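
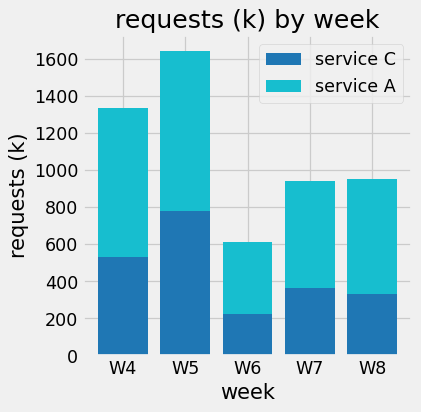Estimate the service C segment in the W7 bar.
≈ 400

service C top ≈ 400, bottom ≈ 0; segment ≈ 400.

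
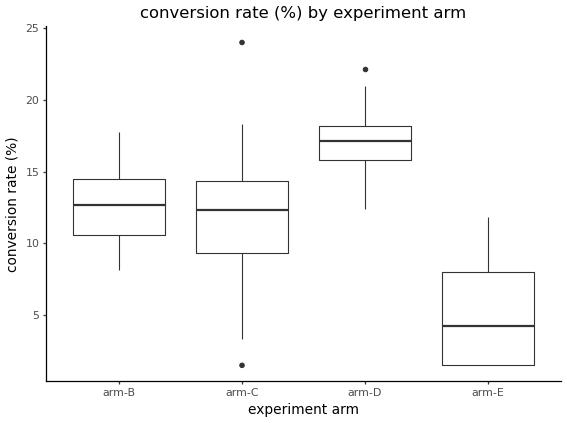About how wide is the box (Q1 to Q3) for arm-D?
Q3 ≈ 18, Q1 ≈ 16; IQR ≈ 2.

≈ 2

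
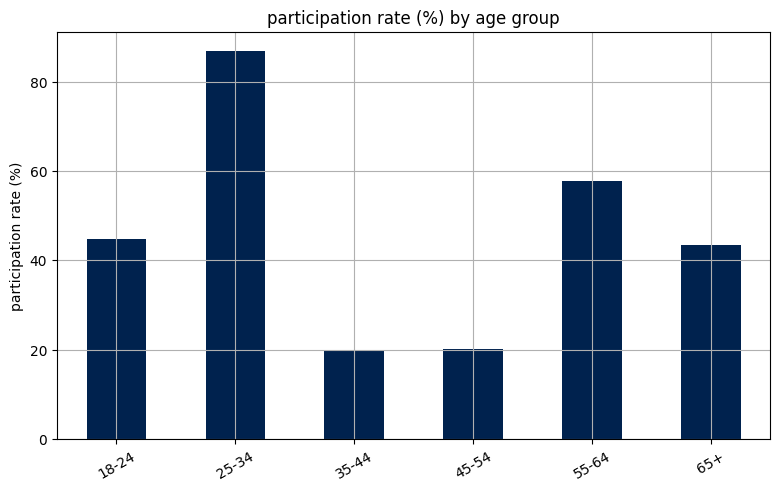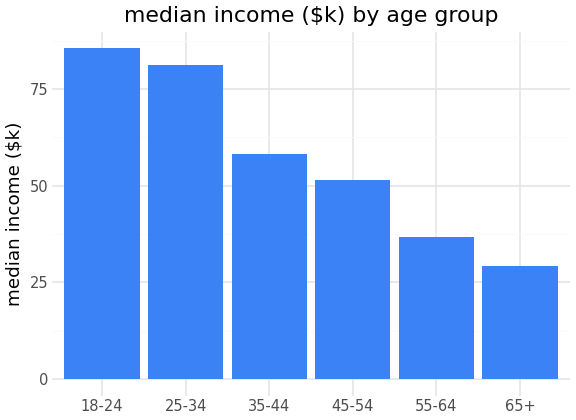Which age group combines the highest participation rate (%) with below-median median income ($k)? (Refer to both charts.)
55-64

Chart 2 median median income ($k) ≈ 50; below-median age groups: 45-54, 55-64, 65+. Among those, 55-64 has the highest participation rate (%) (≈ 60).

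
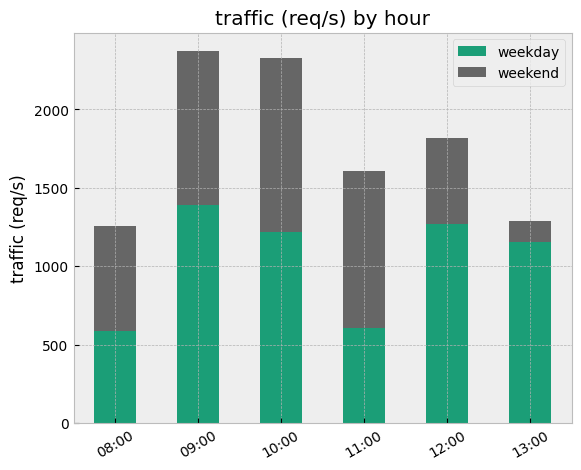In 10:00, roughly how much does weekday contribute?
weekday top ≈ 1200, bottom ≈ 0; segment ≈ 1200.

≈ 1200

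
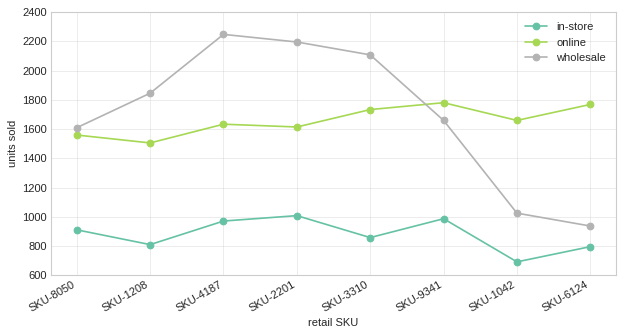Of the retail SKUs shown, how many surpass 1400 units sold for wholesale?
6

Above 1400: SKU-8050, SKU-1208, SKU-4187, SKU-2201, SKU-3310, SKU-9341.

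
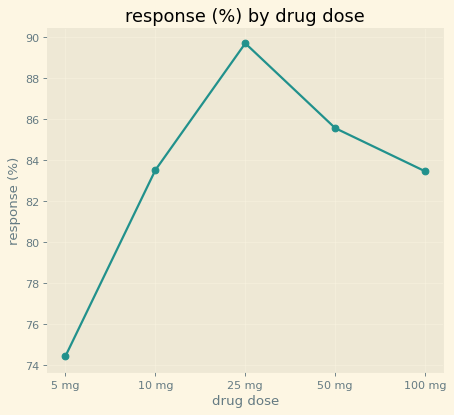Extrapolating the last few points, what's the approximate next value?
≈ 81

Last three: 90, 86, 84 → slope ≈ -3/step → next ≈ 81.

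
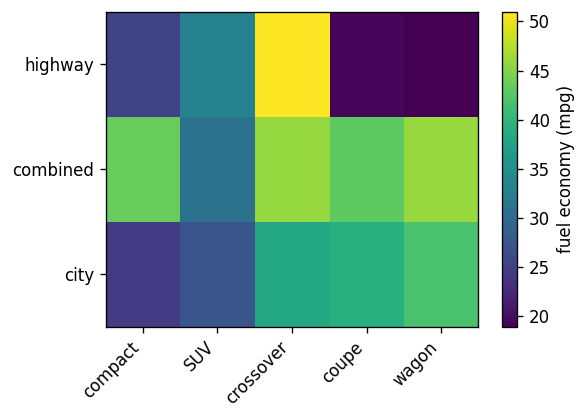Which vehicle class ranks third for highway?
Top 4 for highway: crossover ≈ 50, SUV ≈ 35, compact ≈ 25, coupe ≈ 20.

compact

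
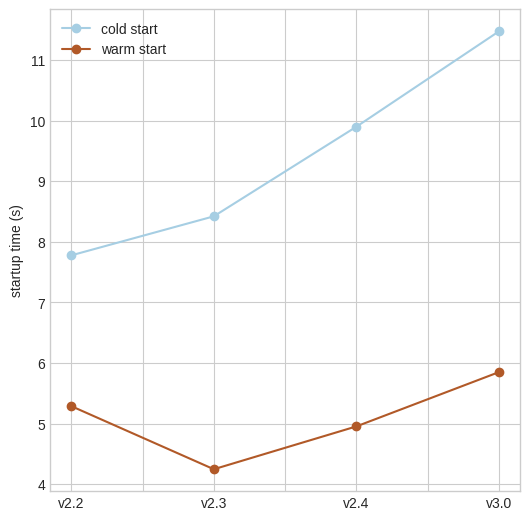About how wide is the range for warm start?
Max v3.0 ≈ 6, min v2.3 ≈ 4; range ≈ 2.

≈ 2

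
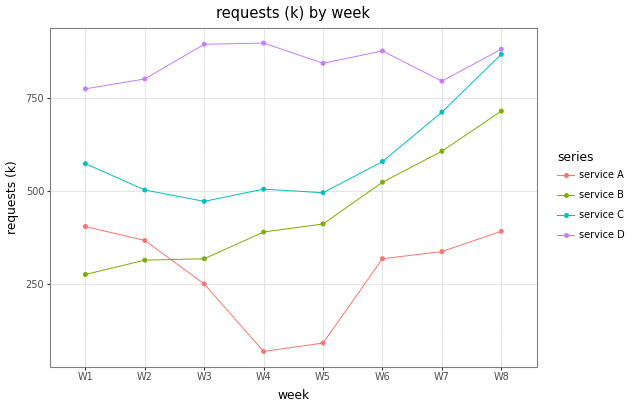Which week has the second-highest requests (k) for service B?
W7

Top 3 for service B: W8 ≈ 700, W7 ≈ 600, W6 ≈ 500.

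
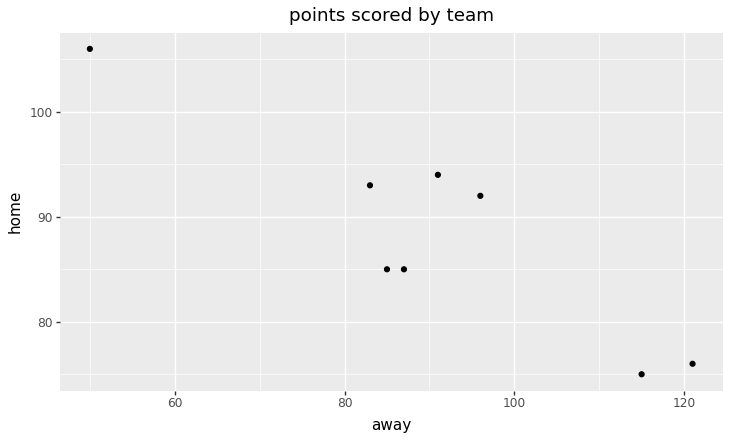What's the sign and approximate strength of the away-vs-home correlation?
negative, strong

Points are negatively correlated; strong (|r| ≈ 0.9).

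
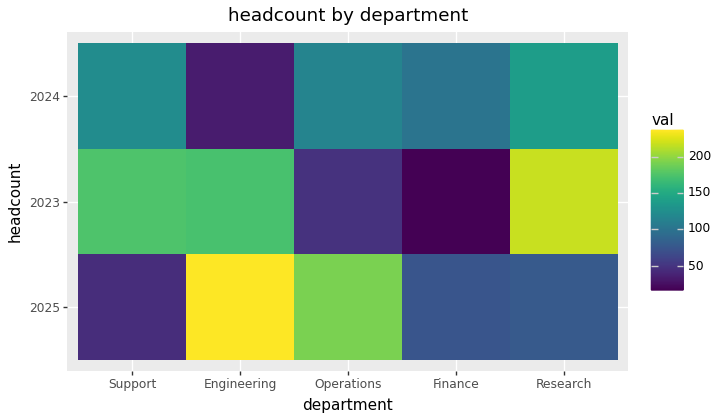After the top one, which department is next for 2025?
Operations

Top 3 for 2025: Engineering ≈ 240, Operations ≈ 200, Research ≈ 80.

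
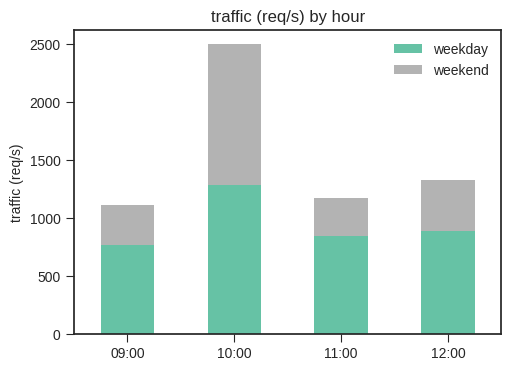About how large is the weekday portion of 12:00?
≈ 1000

weekday top ≈ 1000, bottom ≈ 0; segment ≈ 1000.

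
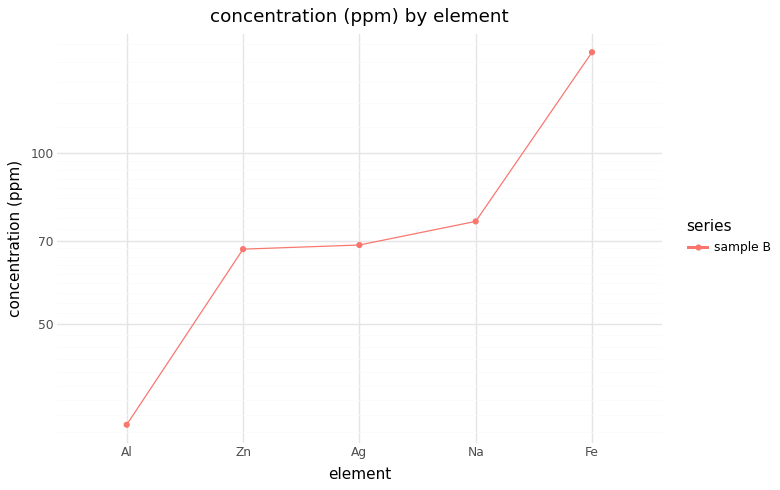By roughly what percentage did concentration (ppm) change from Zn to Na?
Zn ≈ 70, Na ≈ 80; (80 − 70) / 70 ≈ +14.3%.

≈ +14.3%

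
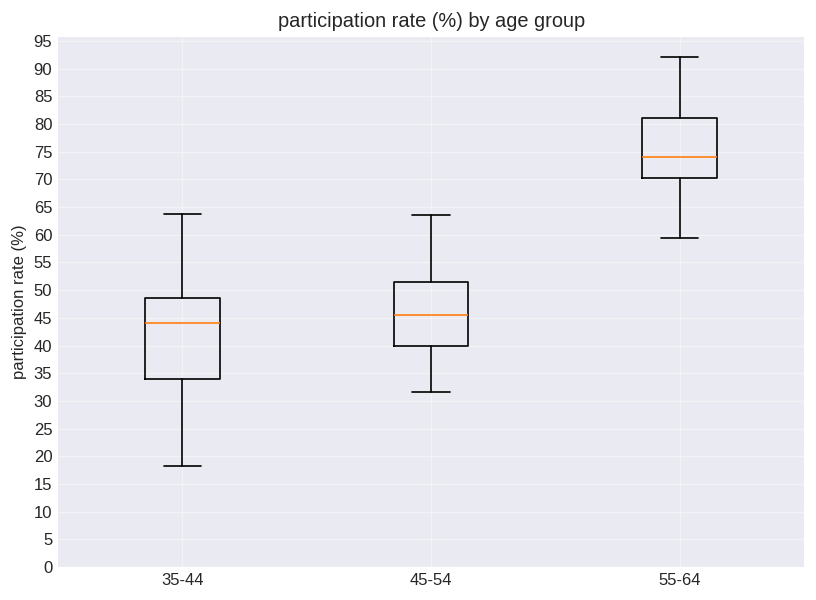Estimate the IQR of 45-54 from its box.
Q3 ≈ 50, Q1 ≈ 40; IQR ≈ 10.

≈ 10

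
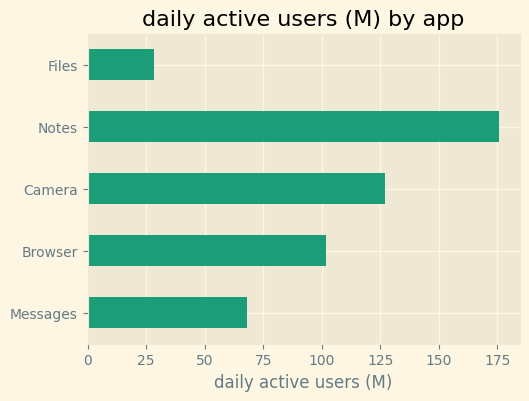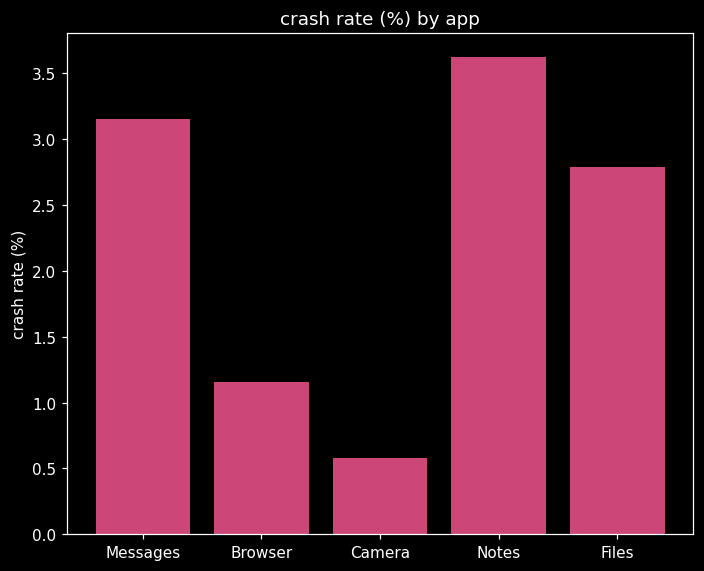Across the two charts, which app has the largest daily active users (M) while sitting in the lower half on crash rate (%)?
Chart 2 median crash rate (%) ≈ 3; below-median apps: Browser, Camera. Among those, Camera has the highest daily active users (M) (≈ 120).

Camera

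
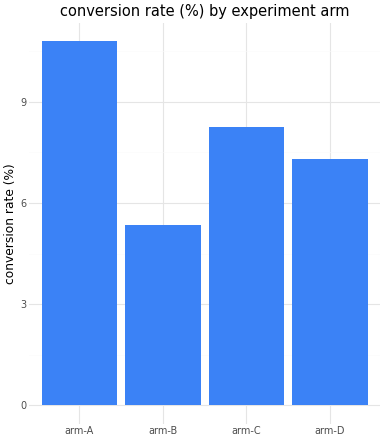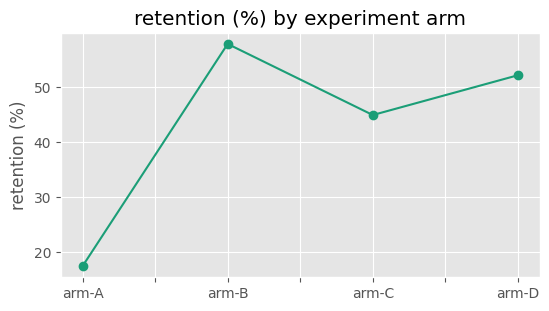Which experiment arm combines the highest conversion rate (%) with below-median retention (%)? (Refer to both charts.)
Chart 2 median retention (%) ≈ 50; below-median experiment arms: arm-A, arm-C. Among those, arm-A has the highest conversion rate (%) (≈ 11).

arm-A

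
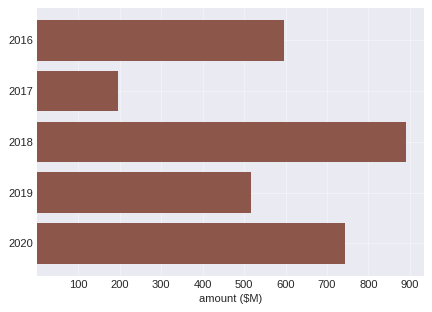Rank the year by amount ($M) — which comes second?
Top 3: 2018 ≈ 900, 2020 ≈ 700, 2016 ≈ 600.

2020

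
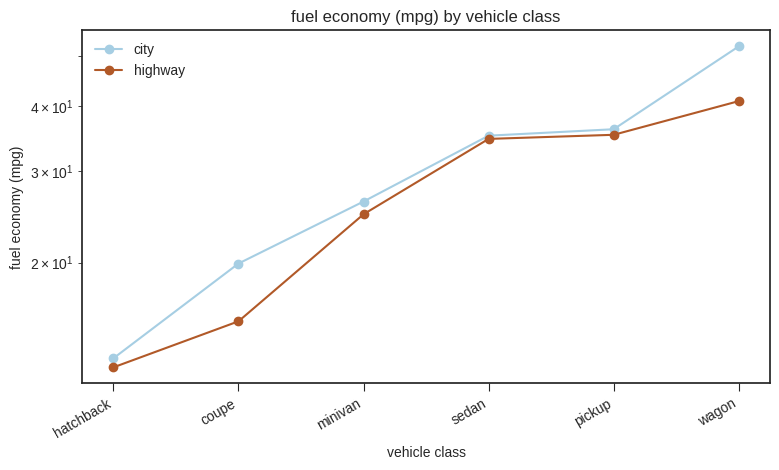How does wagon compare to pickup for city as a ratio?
≈ 1.43×

wagon ≈ 50, pickup ≈ 35; 50/35 ≈ 1.43.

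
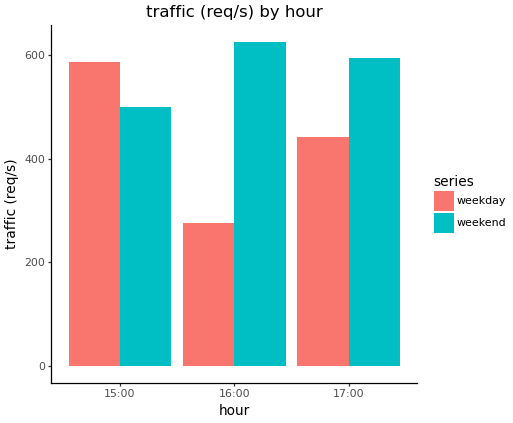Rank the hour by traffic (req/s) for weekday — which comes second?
17:00

Top 3 for weekday: 15:00 ≈ 600, 17:00 ≈ 400, 16:00 ≈ 300.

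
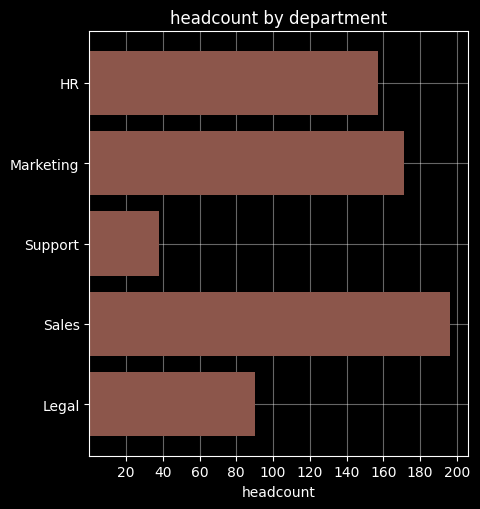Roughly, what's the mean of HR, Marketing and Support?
≈ 127

(160 + 180 + 40) / 3 ≈ 127.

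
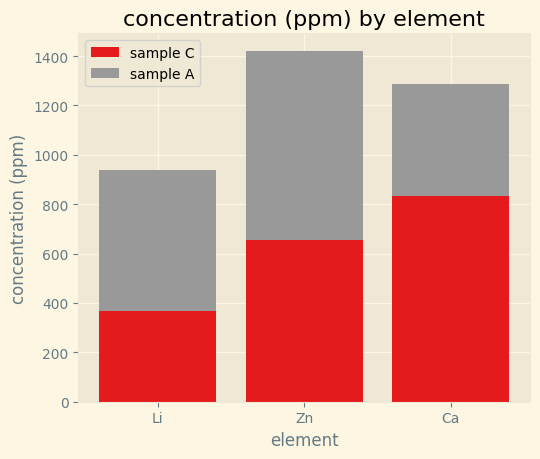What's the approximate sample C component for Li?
sample C top ≈ 400, bottom ≈ 0; segment ≈ 400.

≈ 400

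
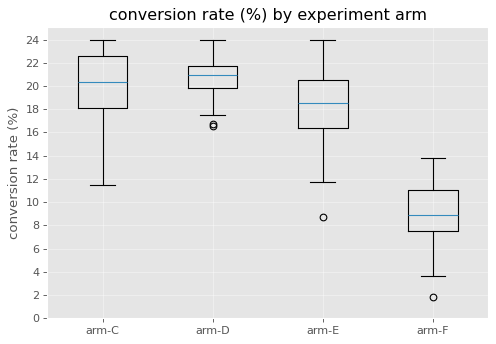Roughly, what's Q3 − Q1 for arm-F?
≈ 4

Q3 ≈ 12, Q1 ≈ 8; IQR ≈ 4.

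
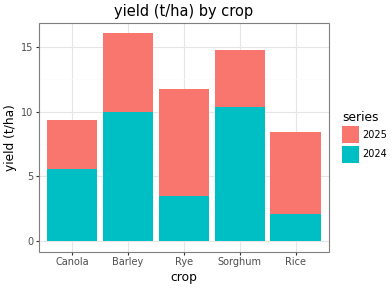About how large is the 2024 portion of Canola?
2024 top ≈ 6, bottom ≈ 0; segment ≈ 6.

≈ 6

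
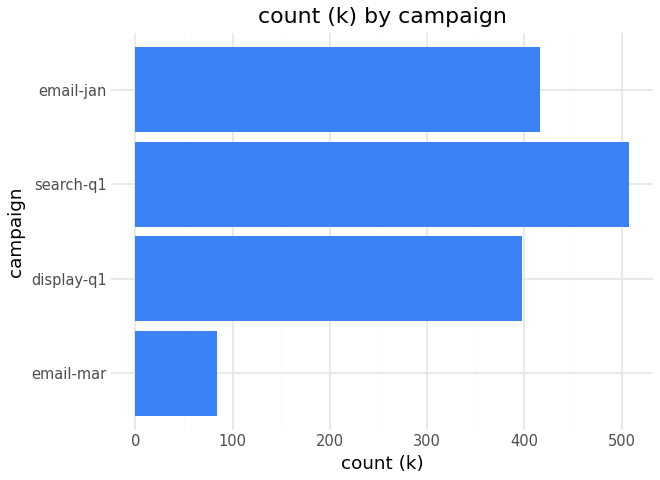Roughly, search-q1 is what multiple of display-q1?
search-q1 ≈ 500, display-q1 ≈ 400; 500/400 ≈ 1.25.

≈ 1.25×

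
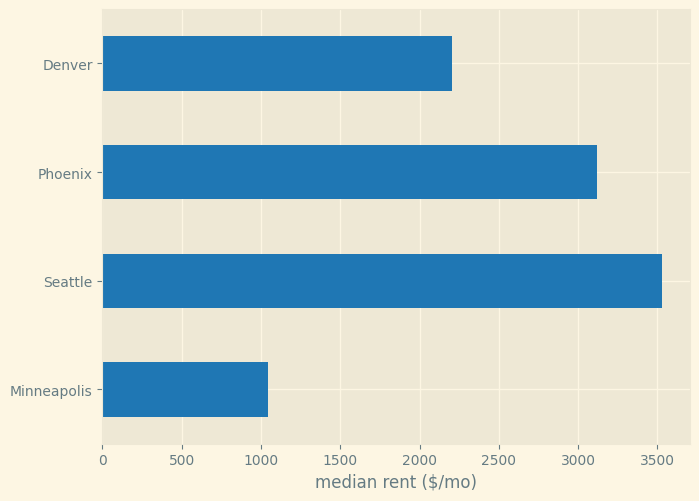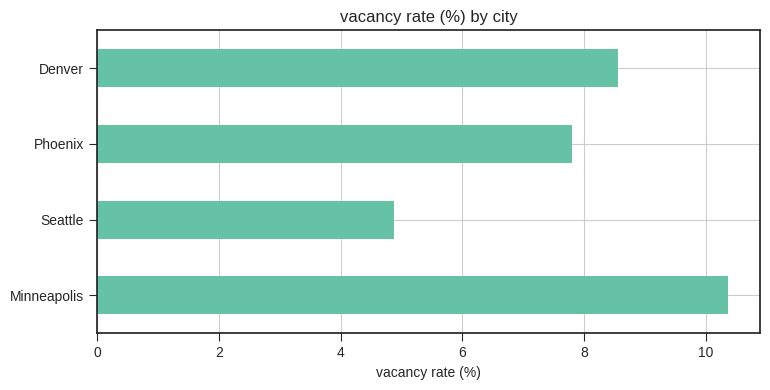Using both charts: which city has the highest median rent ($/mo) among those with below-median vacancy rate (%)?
Seattle

Chart 2 median vacancy rate (%) ≈ 8; below-median cities: Seattle, Phoenix. Among those, Seattle has the highest median rent ($/mo) (≈ 3500).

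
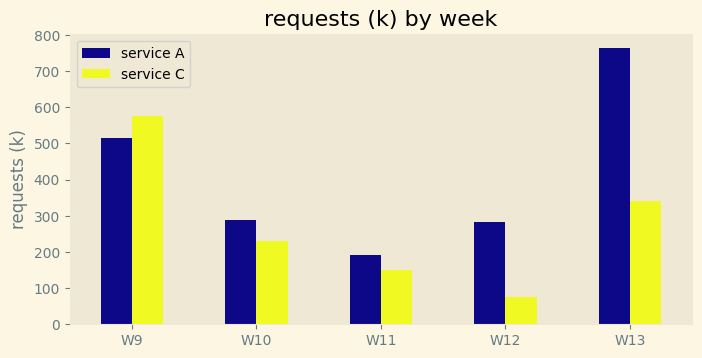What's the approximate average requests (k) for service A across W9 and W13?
(500 + 800) / 2 ≈ 650.

≈ 650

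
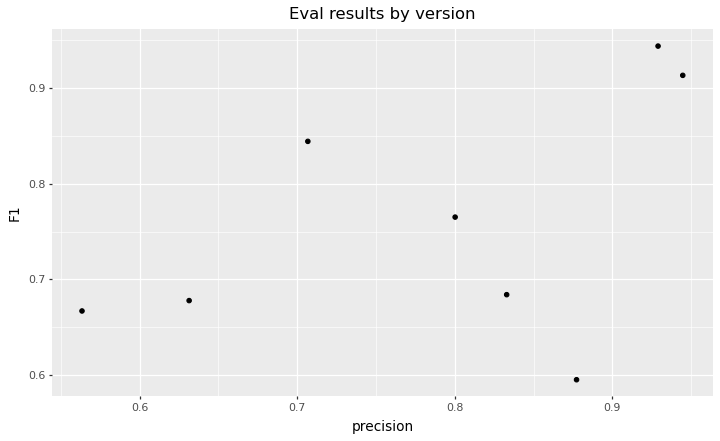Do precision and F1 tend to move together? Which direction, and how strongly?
Points are positively correlated; moderate (|r| ≈ 0.5).

positive, moderate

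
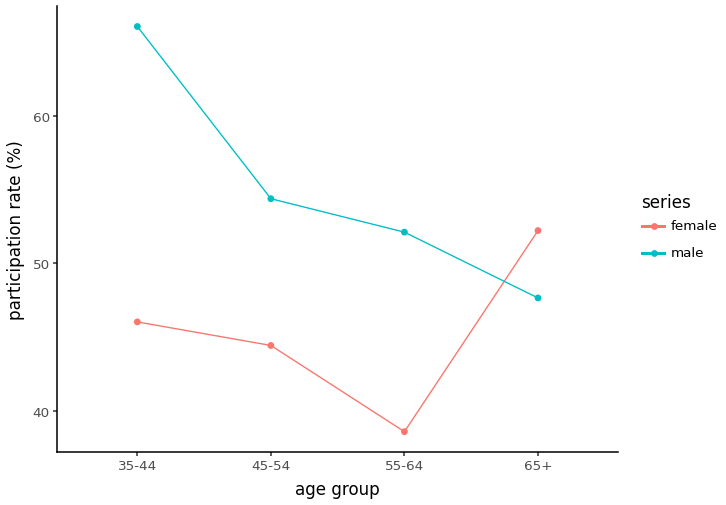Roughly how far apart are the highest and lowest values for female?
Max 65+ ≈ 50, min 55-64 ≈ 40; range ≈ 10.

≈ 10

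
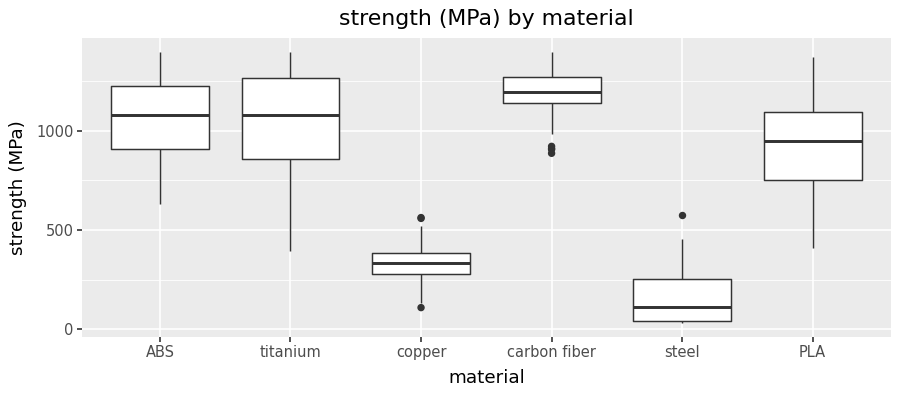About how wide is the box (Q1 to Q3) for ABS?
≈ 300

Q3 ≈ 1200, Q1 ≈ 900; IQR ≈ 300.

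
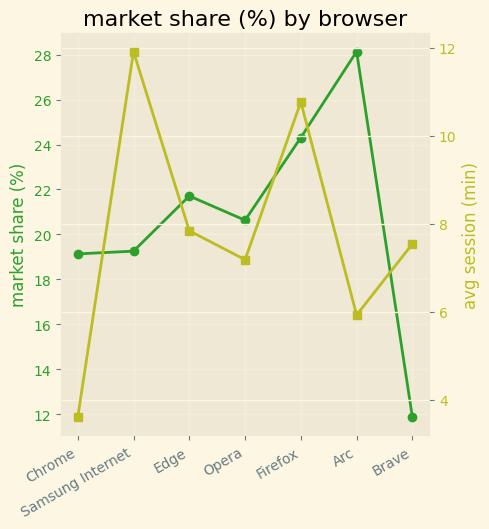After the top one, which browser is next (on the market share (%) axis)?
Top 3 (on the market share (%) axis): Arc ≈ 28, Firefox ≈ 24, Edge ≈ 22.

Firefox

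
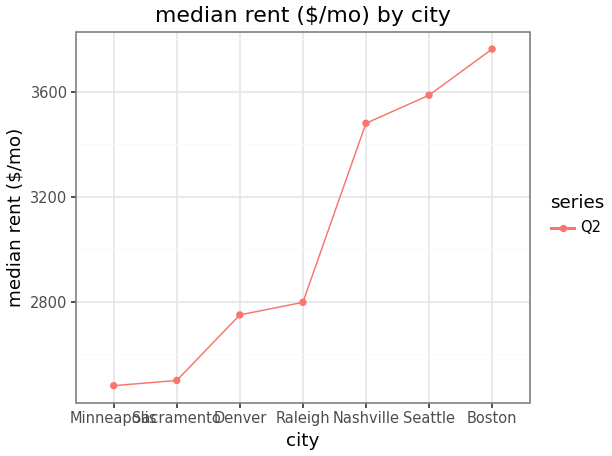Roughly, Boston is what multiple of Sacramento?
Boston ≈ 3800, Sacramento ≈ 2400; 3800/2400 ≈ 1.58.

≈ 1.58×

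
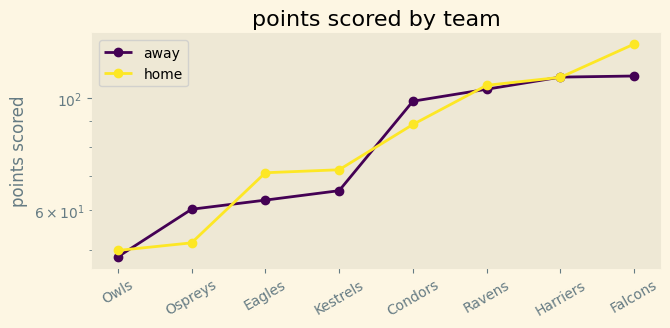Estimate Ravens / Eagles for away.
≈ 1.67×

Ravens ≈ 100, Eagles ≈ 60; 100/60 ≈ 1.67.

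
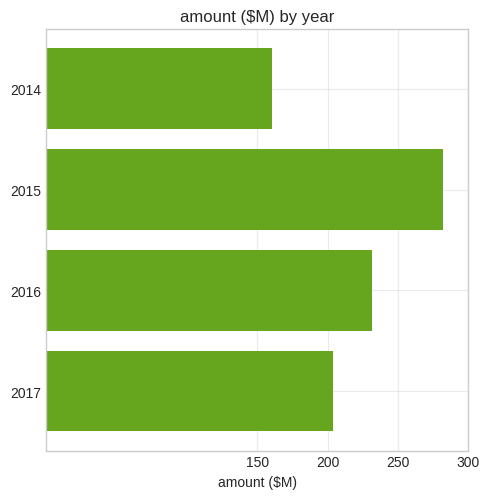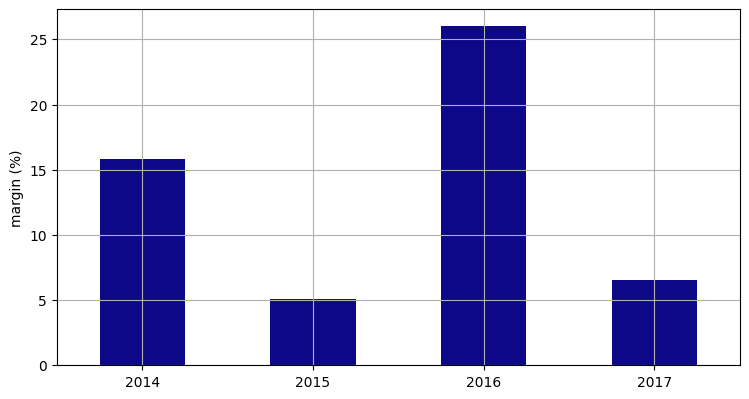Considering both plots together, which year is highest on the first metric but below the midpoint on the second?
Chart 2 median margin (%) ≈ 10; below-median years: 2015, 2017. Among those, 2015 has the highest amount ($M) (≈ 300).

2015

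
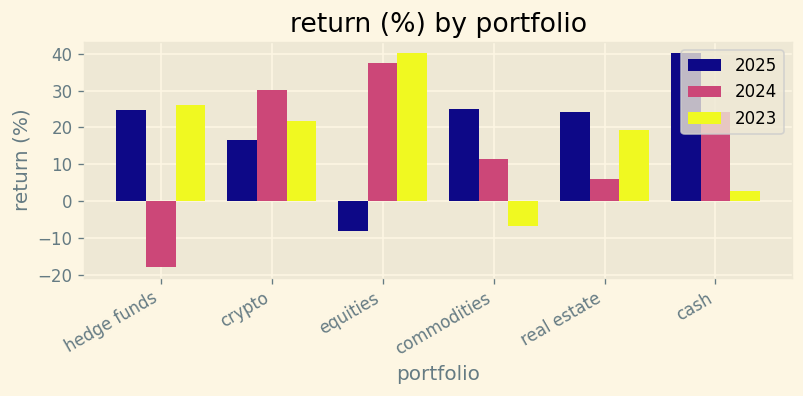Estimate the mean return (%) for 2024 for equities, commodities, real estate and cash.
(35 + 10 + 5 + 25) / 4 ≈ 19.

≈ 19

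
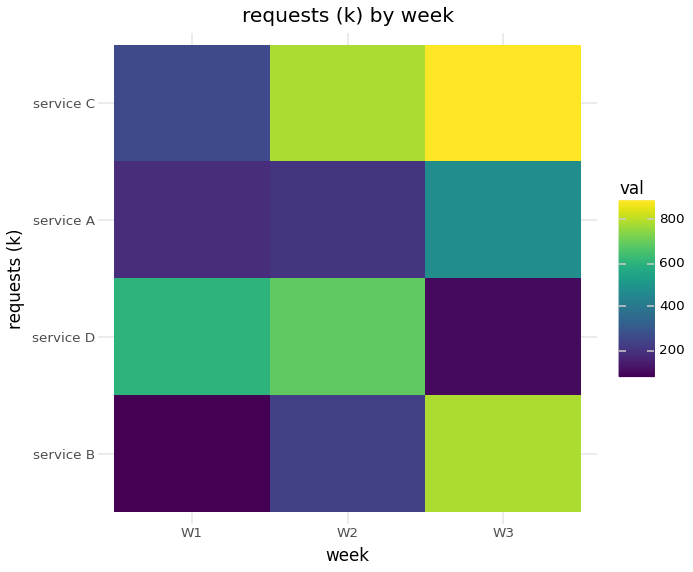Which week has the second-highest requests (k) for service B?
Top 3 for service B: W3 ≈ 800, W2 ≈ 200, W1 ≈ 100.

W2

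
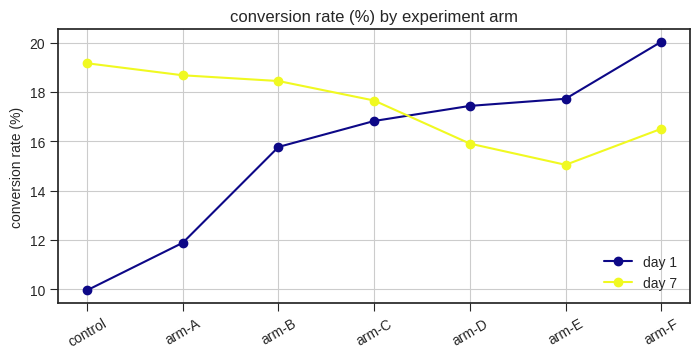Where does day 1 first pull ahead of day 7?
arm-C: day 1 ≈ 17 vs day 7 ≈ 18 (not yet); arm-D: day 1 ≈ 17 vs day 7 ≈ 16 (first crossover).

arm-D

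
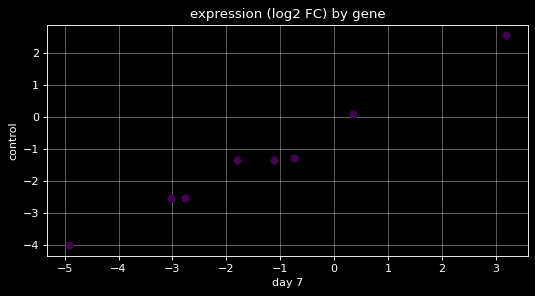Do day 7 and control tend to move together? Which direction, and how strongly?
Points are positively correlated; strong (|r| ≈ 1.0).

positive, strong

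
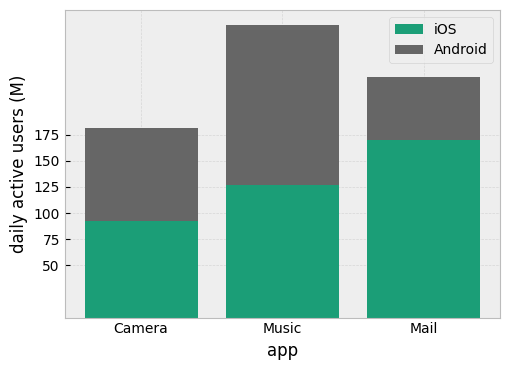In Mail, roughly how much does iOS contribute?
iOS top ≈ 175, bottom ≈ 0; segment ≈ 175.

≈ 175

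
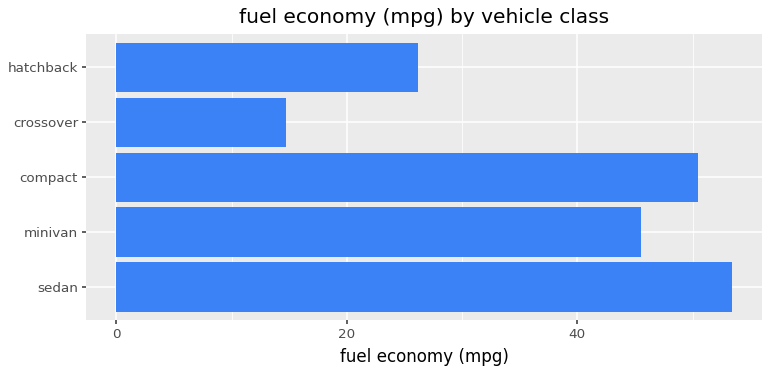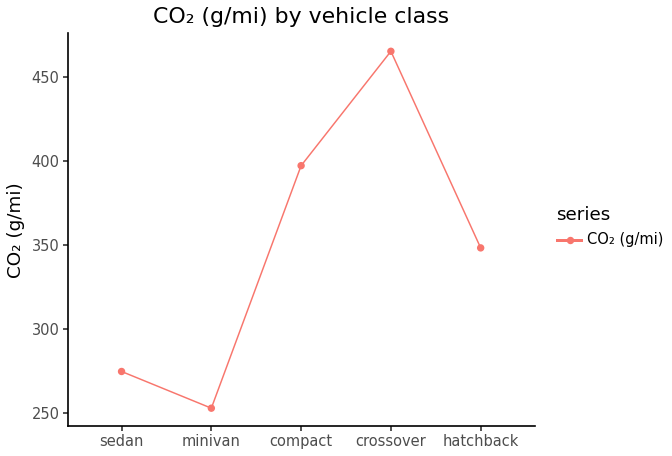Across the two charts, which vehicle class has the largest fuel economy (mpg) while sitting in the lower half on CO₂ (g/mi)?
sedan

Chart 2 median CO₂ (g/mi) ≈ 350; below-median vehicle classes: sedan, minivan. Among those, sedan has the highest fuel economy (mpg) (≈ 55).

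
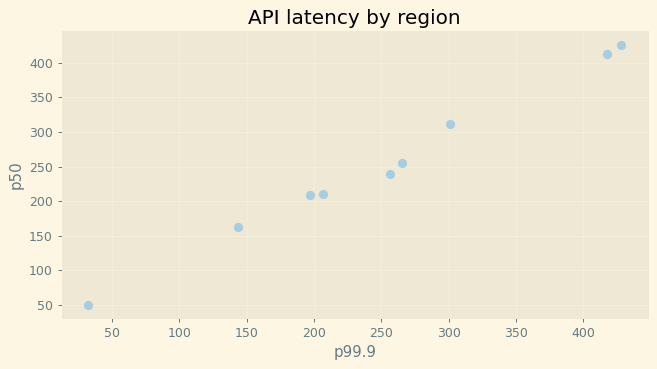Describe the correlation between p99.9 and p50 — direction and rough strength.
Points are positively correlated; strong (|r| ≈ 1.0).

positive, strong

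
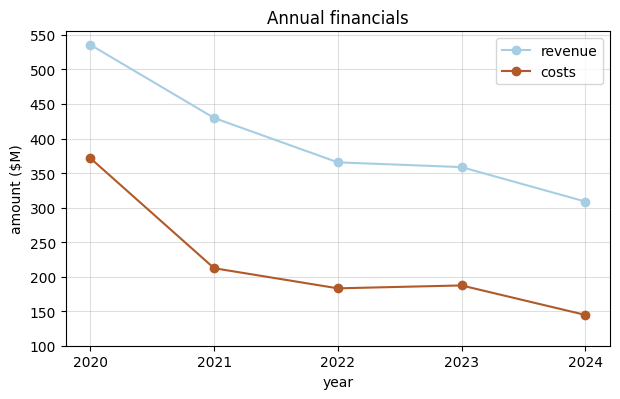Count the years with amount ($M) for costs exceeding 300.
1

Above 300: 2020.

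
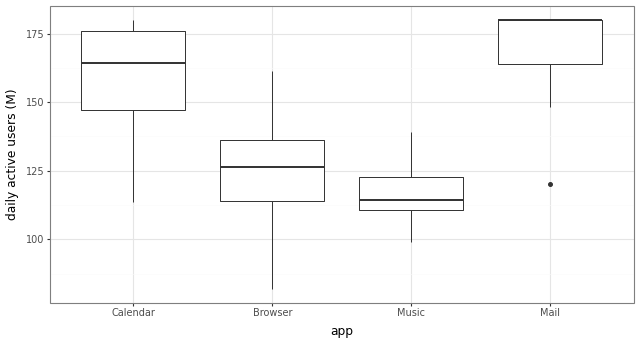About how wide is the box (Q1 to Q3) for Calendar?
Q3 ≈ 180, Q1 ≈ 150; IQR ≈ 30.

≈ 30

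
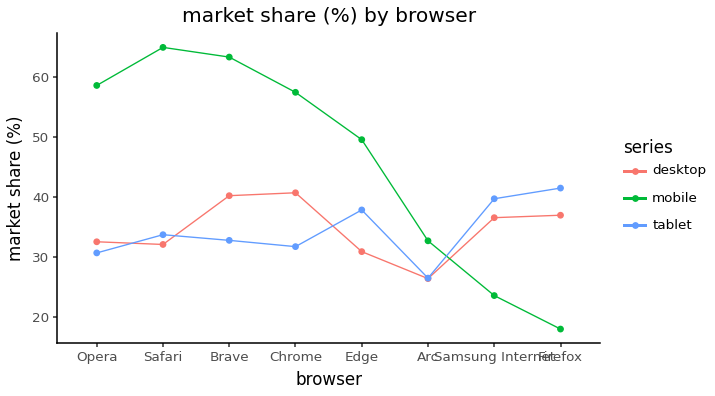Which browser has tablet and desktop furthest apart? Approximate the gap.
Chrome: tablet ≈ 30, desktop ≈ 40 → gap ≈ 10. Next-largest (Brave) is only ≈ 5.

Chrome, ≈ 10 %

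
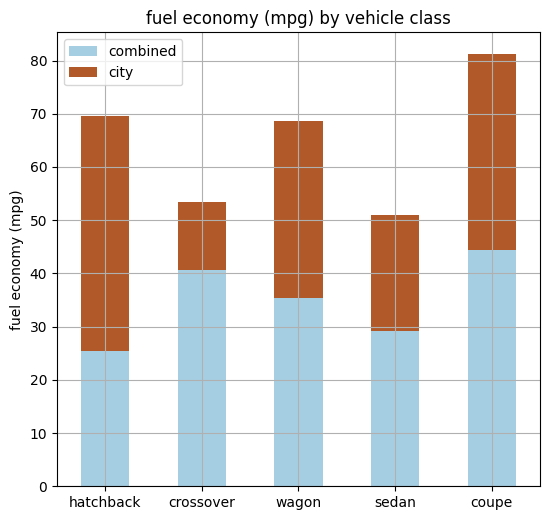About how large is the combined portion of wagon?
≈ 40

combined top ≈ 40, bottom ≈ 0; segment ≈ 40.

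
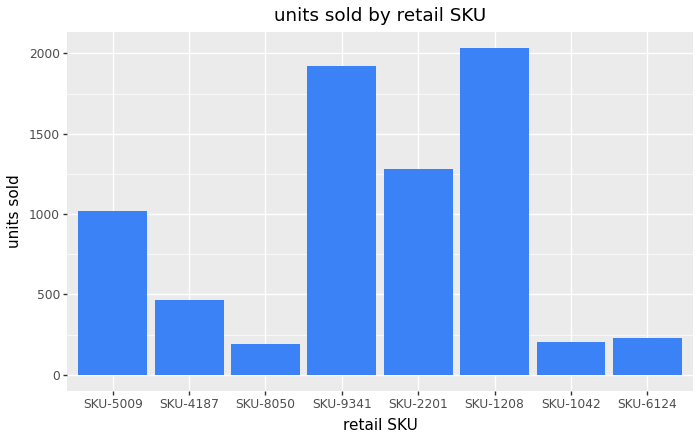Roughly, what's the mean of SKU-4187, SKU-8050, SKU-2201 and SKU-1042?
(400 + 200 + 1200 + 200) / 4 ≈ 500.

≈ 500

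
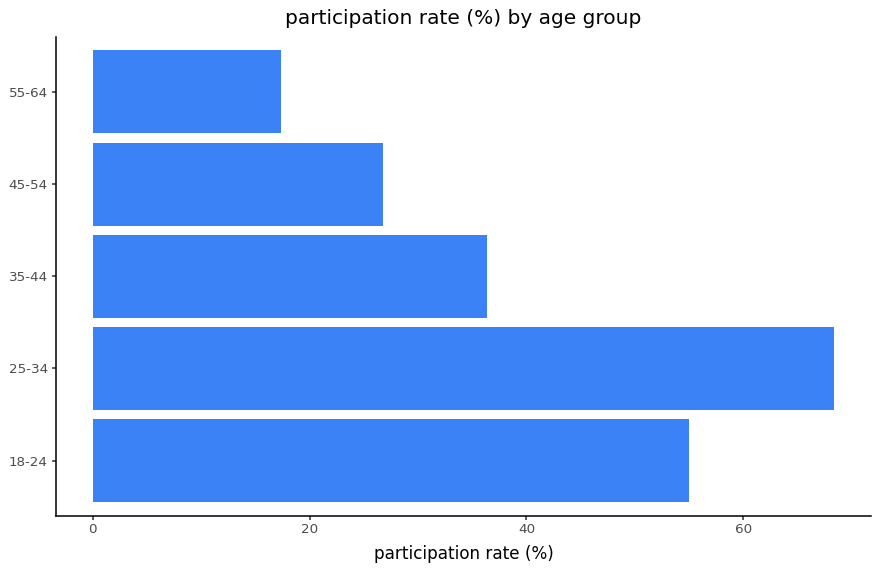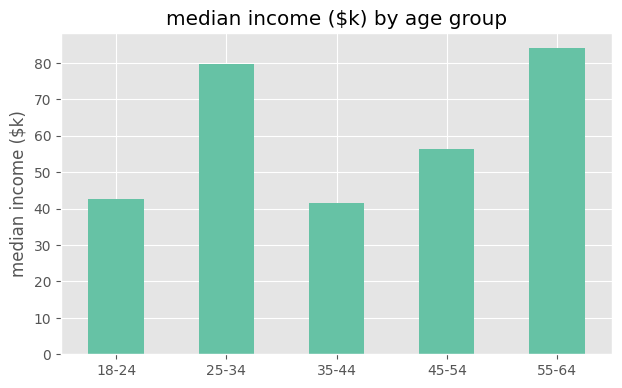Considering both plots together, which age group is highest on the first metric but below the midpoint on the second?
Chart 2 median median income ($k) ≈ 60; below-median age groups: 18-24, 35-44. Among those, 18-24 has the highest participation rate (%) (≈ 50).

18-24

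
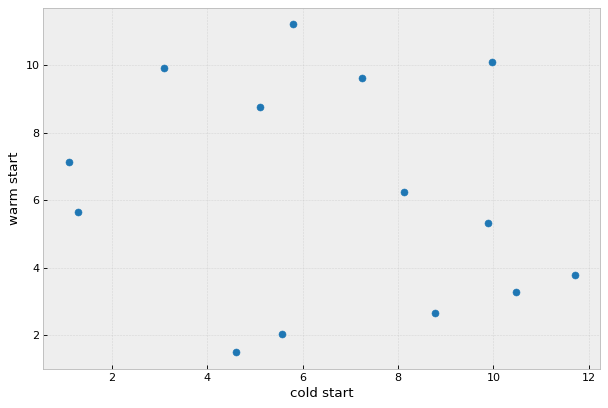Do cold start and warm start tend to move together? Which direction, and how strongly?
no clear correlation

Points are roughly uncorrelated; weak (|r| ≈ 0.2).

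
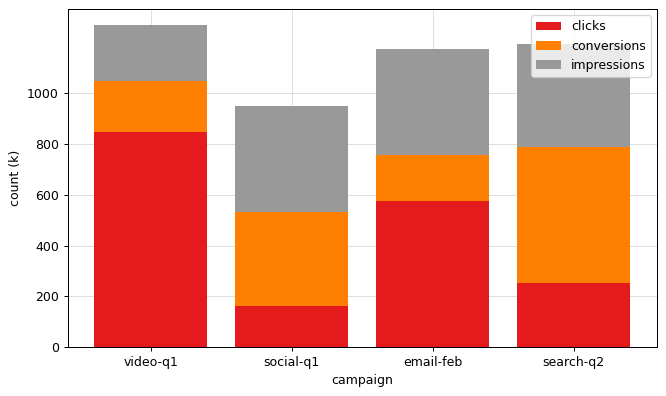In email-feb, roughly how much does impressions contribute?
impressions top ≈ 1200, bottom ≈ 800; segment ≈ 400.

≈ 400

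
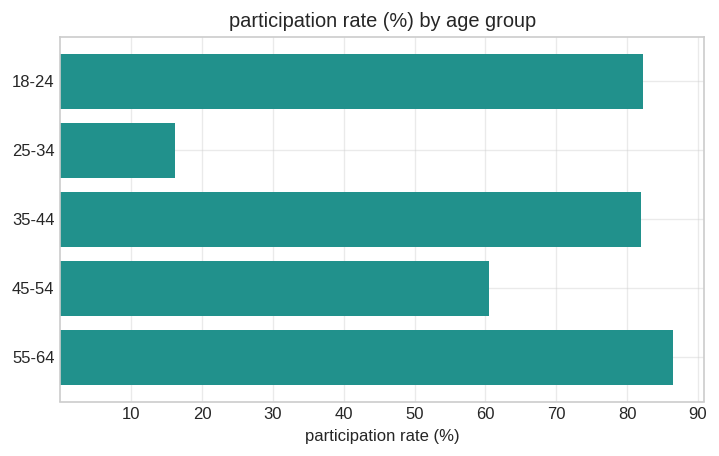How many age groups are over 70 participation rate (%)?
3

Above 70: 18-24, 35-44, 55-64.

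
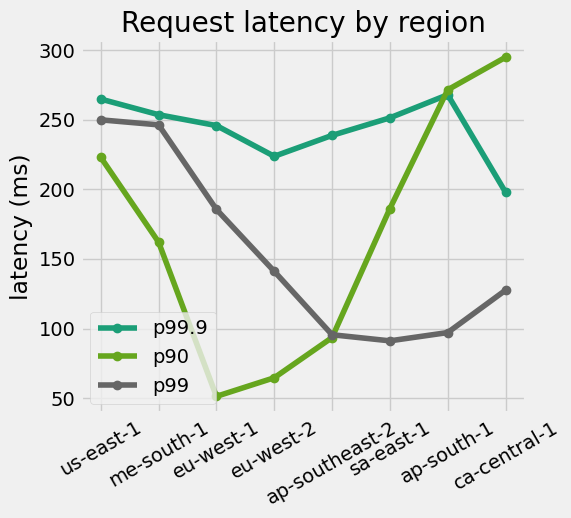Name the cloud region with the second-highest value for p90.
Top 3 for p90: ca-central-1 ≈ 300, ap-south-1 ≈ 275, us-east-1 ≈ 225.

ap-south-1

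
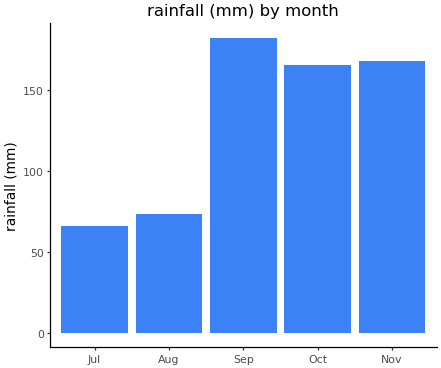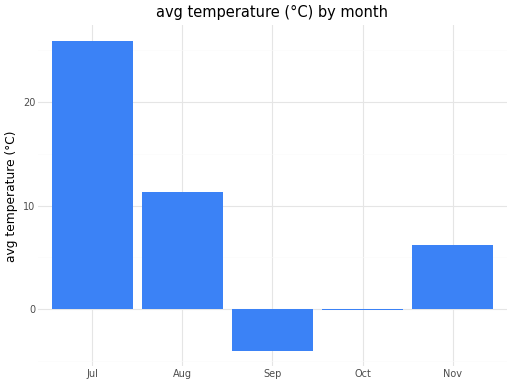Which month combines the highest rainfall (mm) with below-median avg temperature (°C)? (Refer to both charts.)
Sep

Chart 2 median avg temperature (°C) ≈ 5; below-median months: Sep, Oct. Among those, Sep has the highest rainfall (mm) (≈ 180).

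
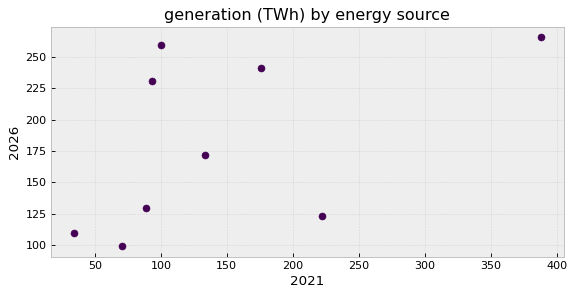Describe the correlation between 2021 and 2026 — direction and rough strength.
Points are positively correlated; moderate (|r| ≈ 0.5).

positive, moderate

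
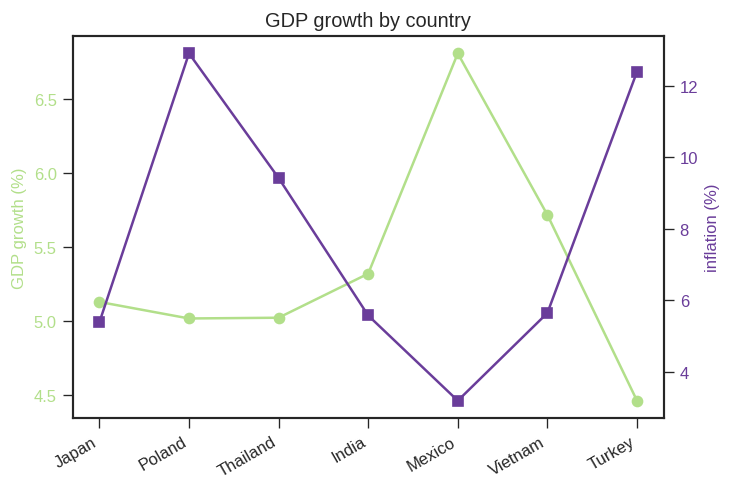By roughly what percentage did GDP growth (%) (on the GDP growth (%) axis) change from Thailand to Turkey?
Thailand ≈ 5.0, Turkey ≈ 4.4; (4.4 − 5.0) / 5.0 ≈ -12%.

≈ -12%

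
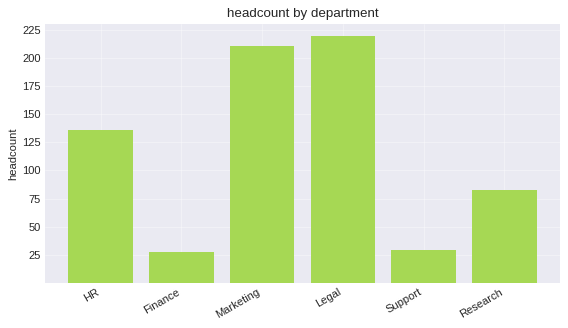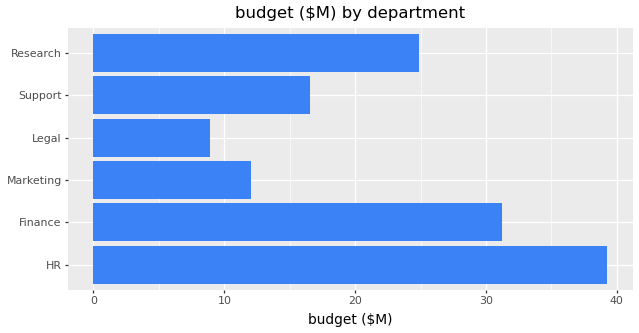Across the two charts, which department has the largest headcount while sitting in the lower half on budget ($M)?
Legal

Chart 2 median budget ($M) ≈ 20; below-median departments: Marketing, Legal, Support. Among those, Legal has the highest headcount (≈ 225).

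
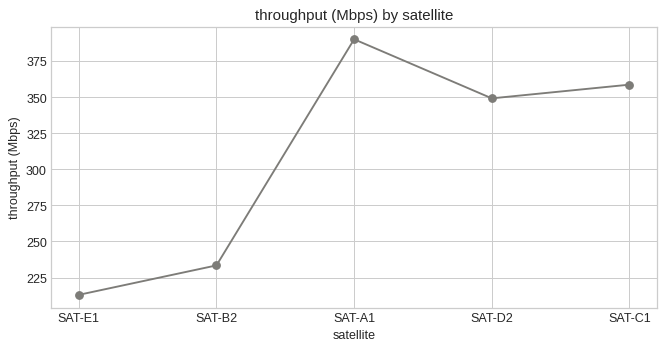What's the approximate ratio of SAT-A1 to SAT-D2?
≈ 1.12×

SAT-A1 ≈ 380, SAT-D2 ≈ 340; 380/340 ≈ 1.12.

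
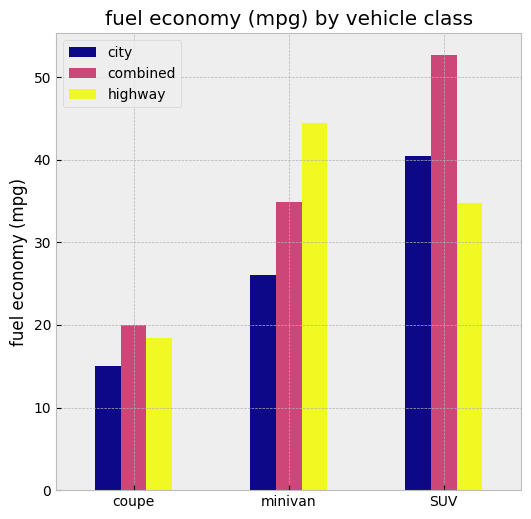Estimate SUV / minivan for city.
≈ 1.6×

SUV ≈ 40, minivan ≈ 25; 40/25 ≈ 1.6.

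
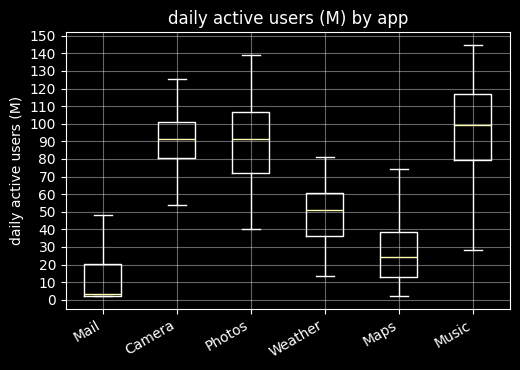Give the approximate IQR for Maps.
Q3 ≈ 40, Q1 ≈ 10; IQR ≈ 30.

≈ 30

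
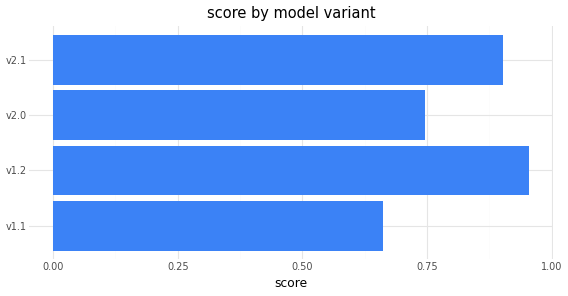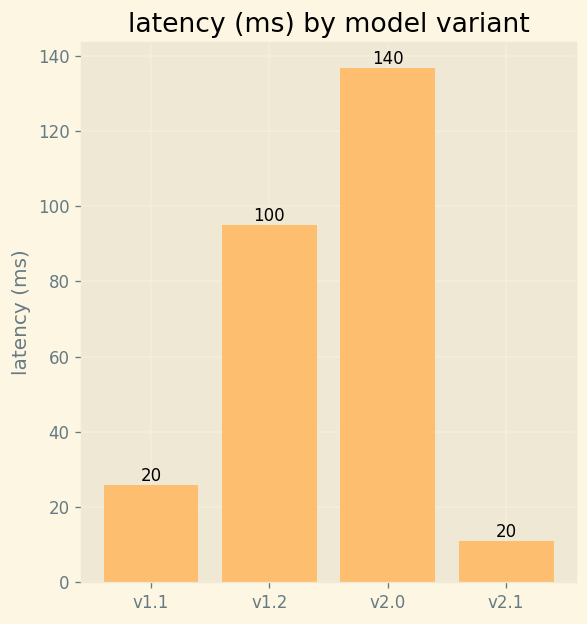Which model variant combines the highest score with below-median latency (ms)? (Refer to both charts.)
Chart 2 median latency (ms) ≈ 60; below-median model variants: v1.1, v2.1. Among those, v2.1 has the highest score (≈ 0.9).

v2.1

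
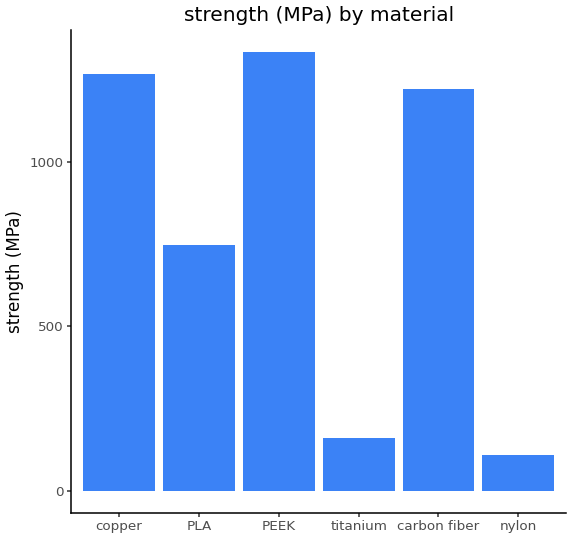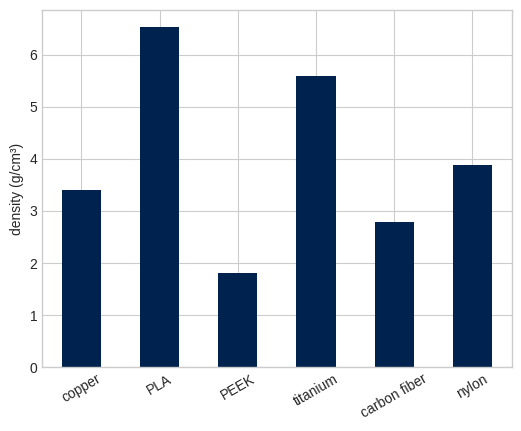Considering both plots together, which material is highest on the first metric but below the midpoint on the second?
PEEK

Chart 2 median density (g/cm³) ≈ 4; below-median materials: copper, PEEK, carbon fiber. Among those, PEEK has the highest strength (MPa) (≈ 1400).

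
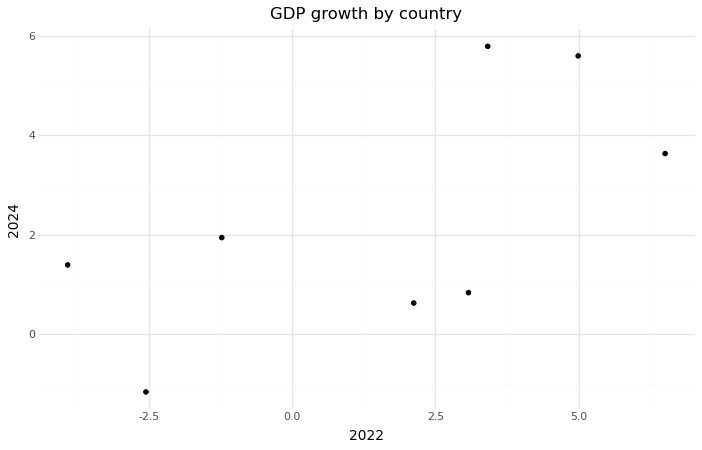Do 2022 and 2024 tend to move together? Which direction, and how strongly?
positive, moderate

Points are positively correlated; moderate (|r| ≈ 0.6).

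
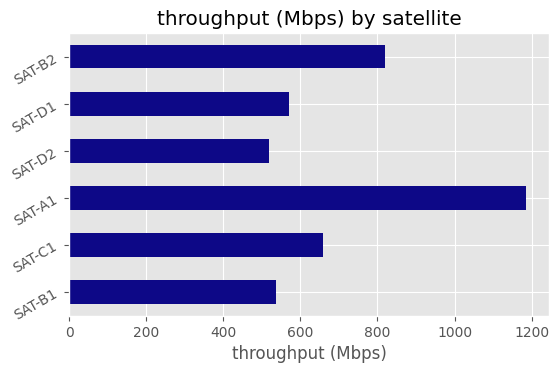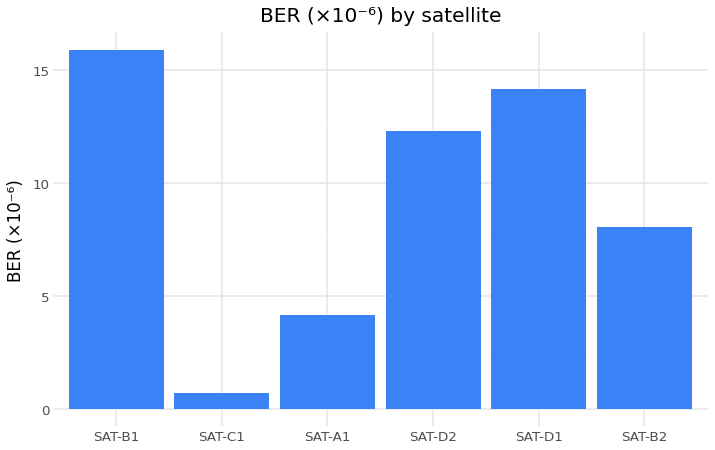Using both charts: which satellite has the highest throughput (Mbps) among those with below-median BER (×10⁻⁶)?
Chart 2 median BER (×10⁻⁶) ≈ 10; below-median satellites: SAT-C1, SAT-A1, SAT-B2. Among those, SAT-A1 has the highest throughput (Mbps) (≈ 1200).

SAT-A1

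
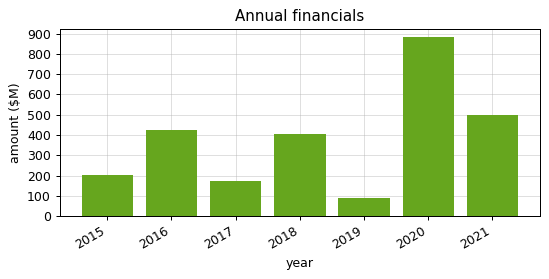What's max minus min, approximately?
Max 2020 ≈ 900, min 2019 ≈ 100; range ≈ 800.

≈ 800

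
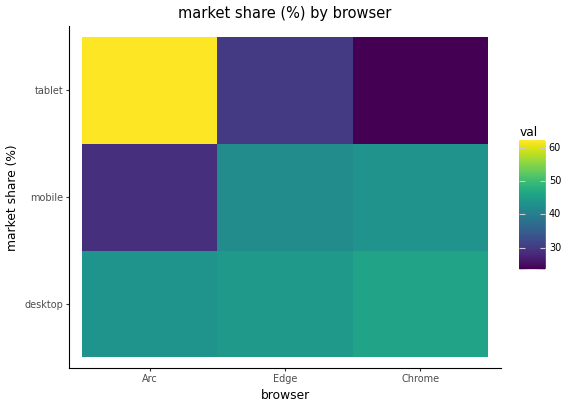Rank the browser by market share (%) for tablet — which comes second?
Edge

Top 3 for tablet: Arc ≈ 60, Edge ≈ 30, Chrome ≈ 25.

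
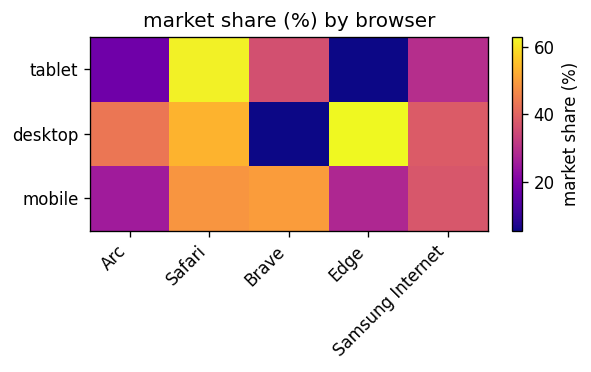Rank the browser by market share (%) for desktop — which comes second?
Safari

Top 3 for desktop: Edge ≈ 65, Safari ≈ 55, Arc ≈ 45.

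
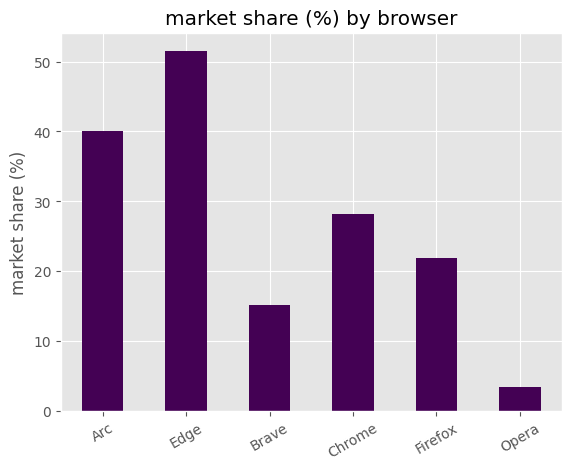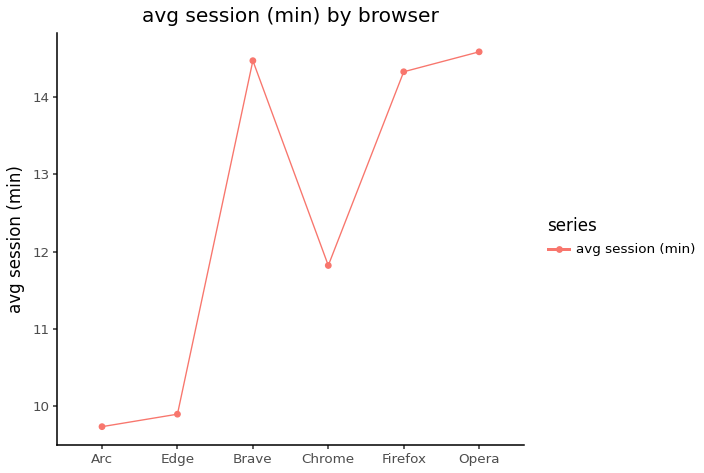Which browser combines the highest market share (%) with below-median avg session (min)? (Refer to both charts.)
Chart 2 median avg session (min) ≈ 14; below-median browsers: Arc, Edge, Chrome. Among those, Edge has the highest market share (%) (≈ 50).

Edge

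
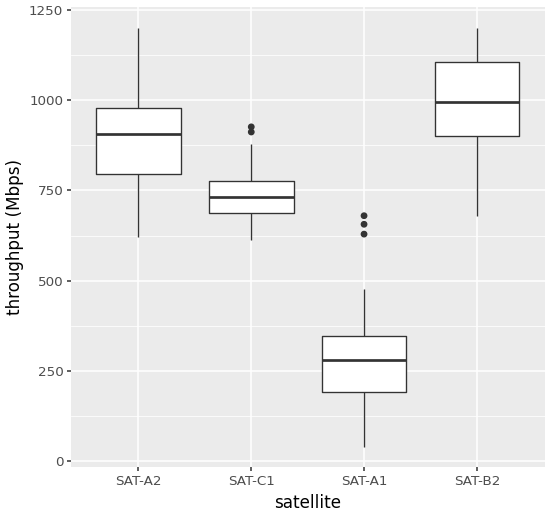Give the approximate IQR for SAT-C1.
≈ 100

Q3 ≈ 800, Q1 ≈ 700; IQR ≈ 100.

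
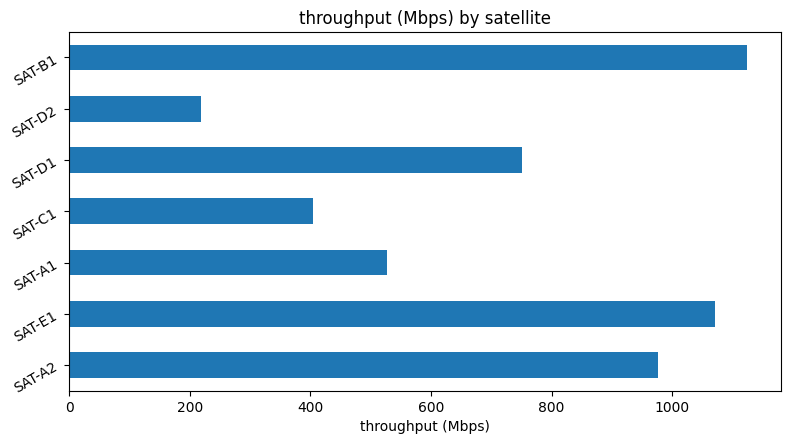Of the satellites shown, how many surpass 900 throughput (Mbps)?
3

Above 900: SAT-A2, SAT-E1, SAT-B1.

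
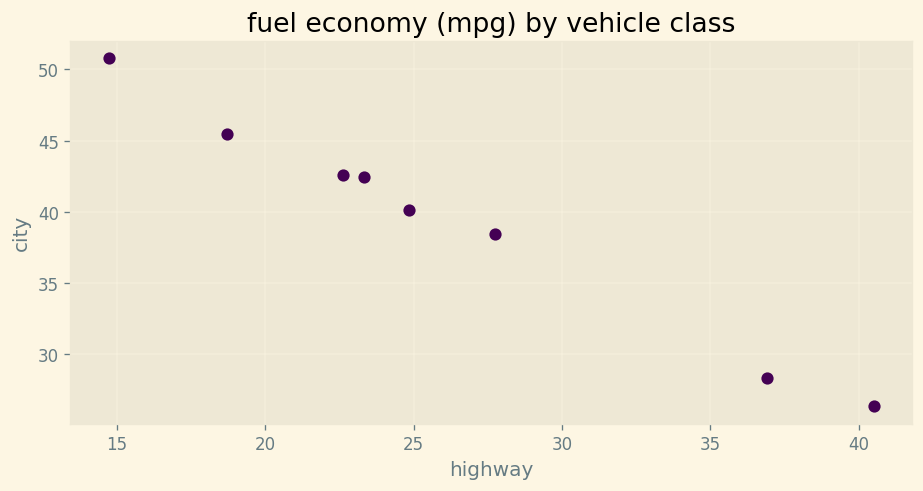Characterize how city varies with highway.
Points are negatively correlated; strong (|r| ≈ 1.0).

negative, strong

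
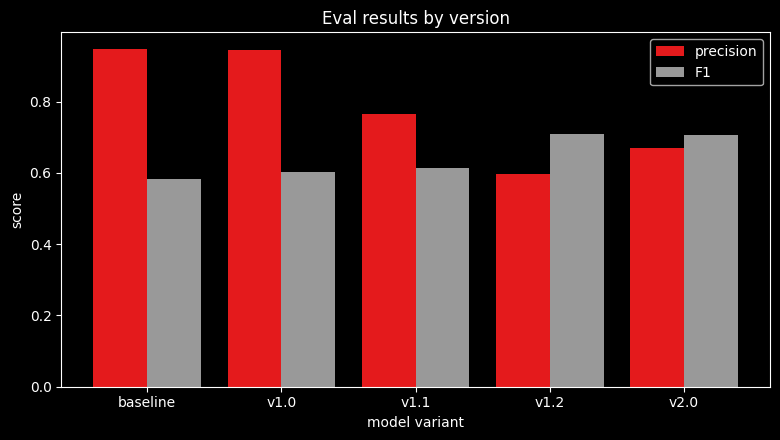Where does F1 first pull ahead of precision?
v1.2

v1.1: F1 ≈ 0.6 vs precision ≈ 0.8 (not yet); v1.2: F1 ≈ 0.7 vs precision ≈ 0.6 (first crossover).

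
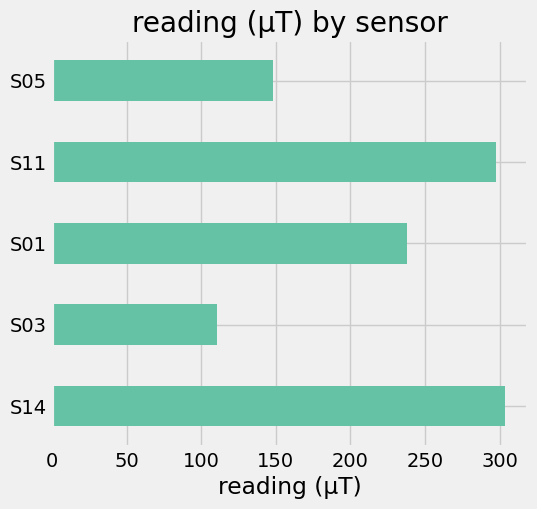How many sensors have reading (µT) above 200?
3

Above 200: S14, S01, S11.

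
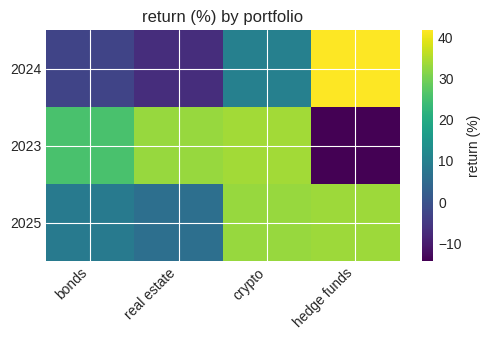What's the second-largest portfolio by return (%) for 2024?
crypto

Top 3 for 2024: hedge funds ≈ 40, crypto ≈ 10, bonds ≈ -5.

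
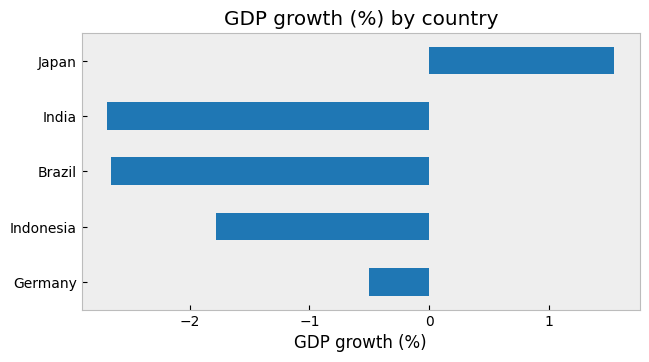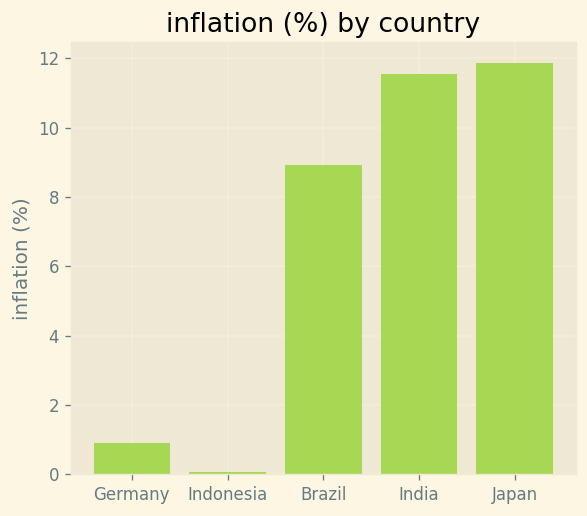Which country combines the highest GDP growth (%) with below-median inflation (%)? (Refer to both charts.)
Chart 2 median inflation (%) ≈ 8; below-median countries: Germany, Indonesia. Among those, Germany has the highest GDP growth (%) (≈ -0.6).

Germany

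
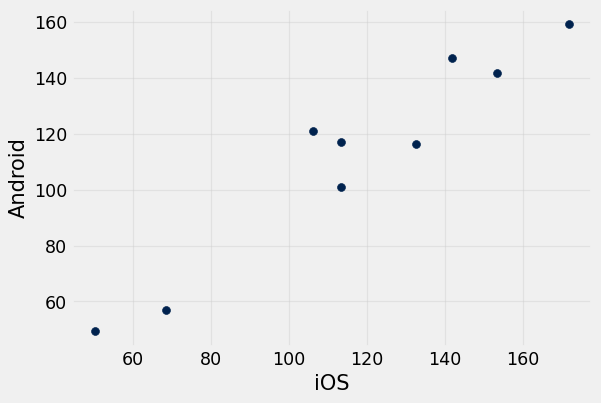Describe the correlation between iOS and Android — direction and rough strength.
positive, strong

Points are positively correlated; strong (|r| ≈ 1.0).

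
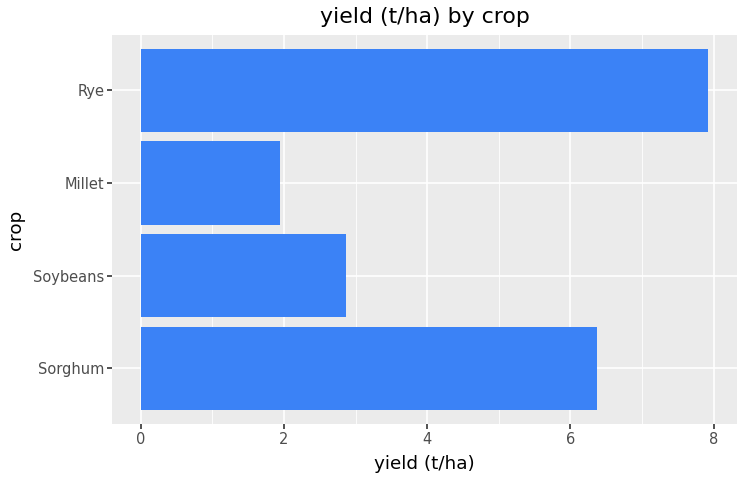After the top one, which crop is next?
Top 3: Rye ≈ 8, Sorghum ≈ 6, Soybeans ≈ 3.

Sorghum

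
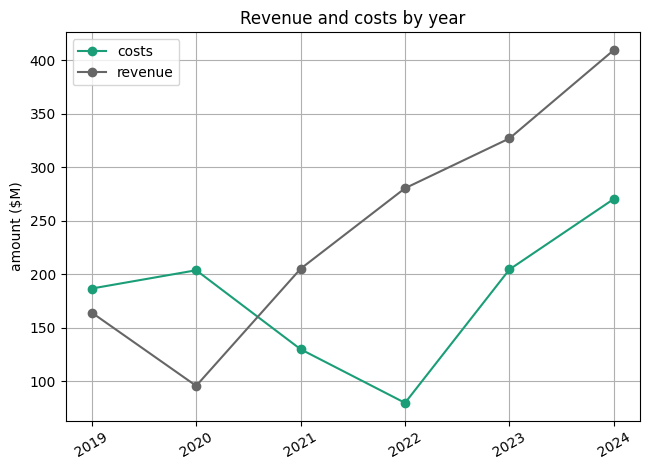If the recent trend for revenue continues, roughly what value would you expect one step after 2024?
≈ 450

Last three: 300, 350, 400 → slope ≈ 50/step → next ≈ 450.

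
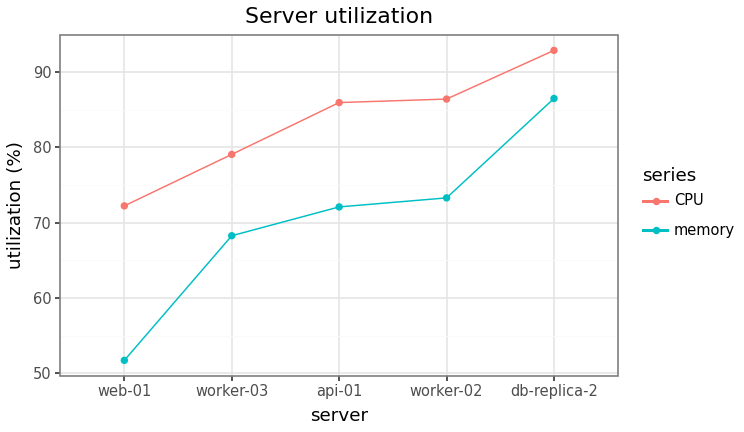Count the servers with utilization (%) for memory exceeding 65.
4

Above 65: worker-03, api-01, worker-02, db-replica-2.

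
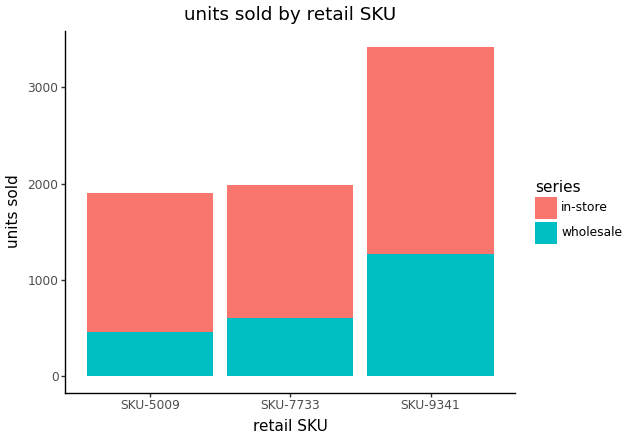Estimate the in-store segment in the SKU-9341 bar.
in-store top ≈ 3500, bottom ≈ 1500; segment ≈ 2000.

≈ 2000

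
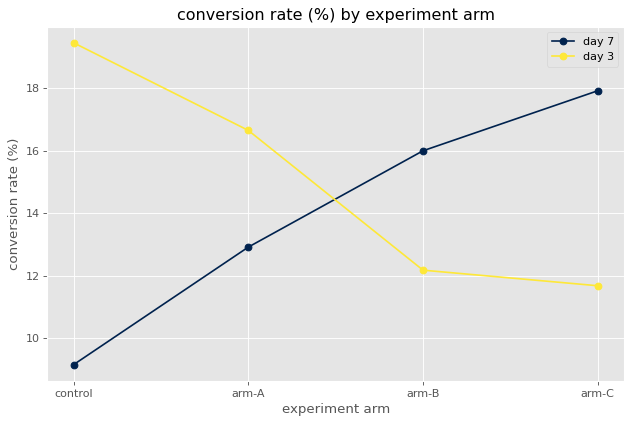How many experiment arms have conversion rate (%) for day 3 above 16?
Above 16: control, arm-A.

2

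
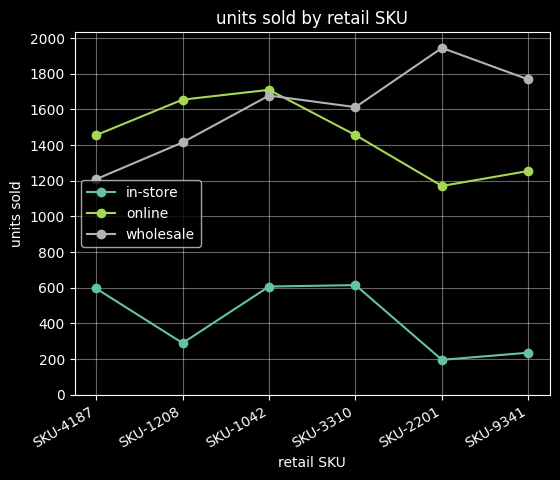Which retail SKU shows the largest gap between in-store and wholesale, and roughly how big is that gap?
SKU-2201, ≈ 1800

SKU-2201: in-store ≈ 200, wholesale ≈ 2000 → gap ≈ 1800. Next-largest (SKU-9341) is only ≈ 1600.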